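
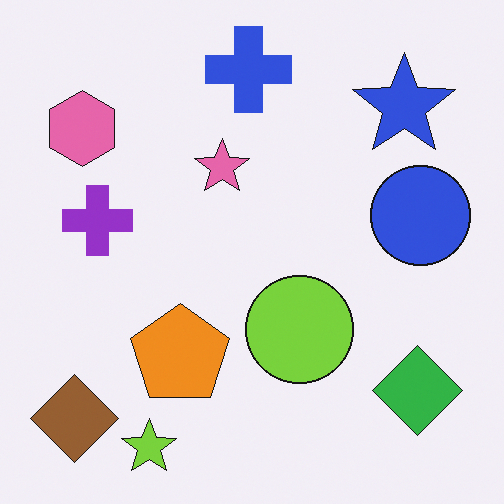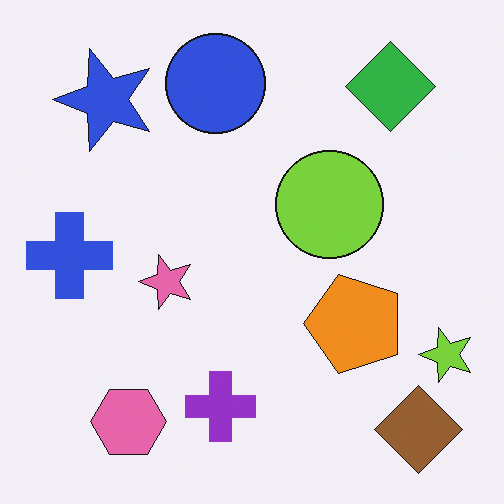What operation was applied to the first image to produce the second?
The second image is the first rotated 90° counter-clockwise.

The brown diamond sits in the bottom-left of the first image and the bottom-right of the second — consistent with a whole-image 90° counter-clockwise rotation.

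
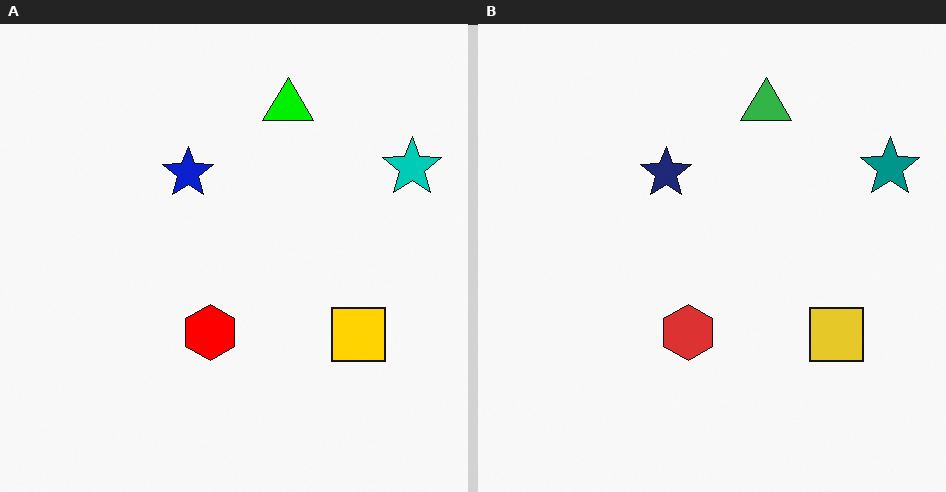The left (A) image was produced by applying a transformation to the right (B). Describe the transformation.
It was heavily oversaturated.

All colors are more vivid — a global saturation change.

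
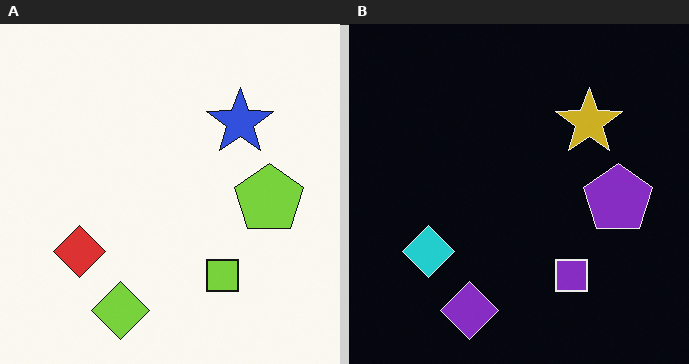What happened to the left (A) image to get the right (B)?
This is the original image color-inverted (negative).

The light background has become dark and every shape's color is its complement — a photographic negative.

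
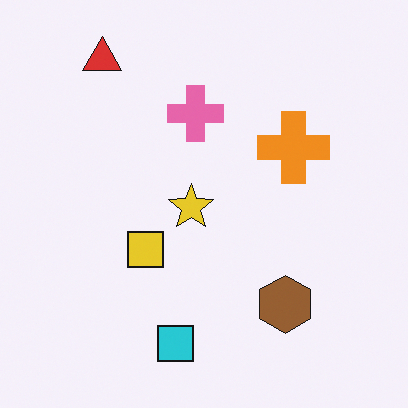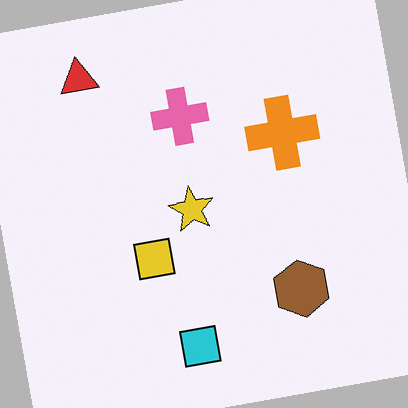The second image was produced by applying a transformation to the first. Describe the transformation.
Rotated counter-clockwise by a slight angle.

Every shape is tilted by the same angle and the image corners show triangular fill wedges — a whole-image rotation by a non-right angle.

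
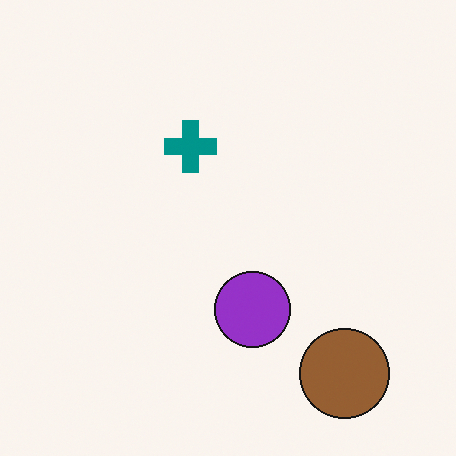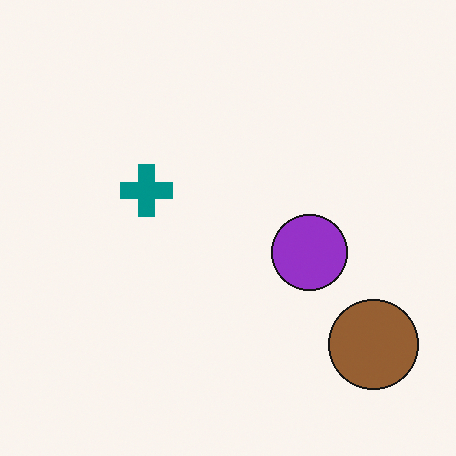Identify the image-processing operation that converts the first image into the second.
The second image is the first transposed (reflected across the top-left ↔ bottom-right diagonal).

Shapes have swapped their row and column positions — what was in the top-right is now in the bottom-left — a diagonal reflection.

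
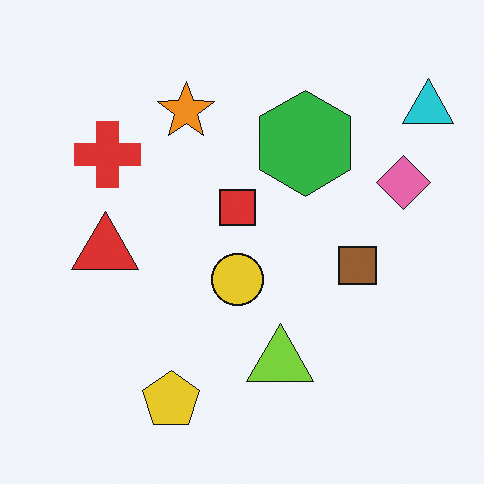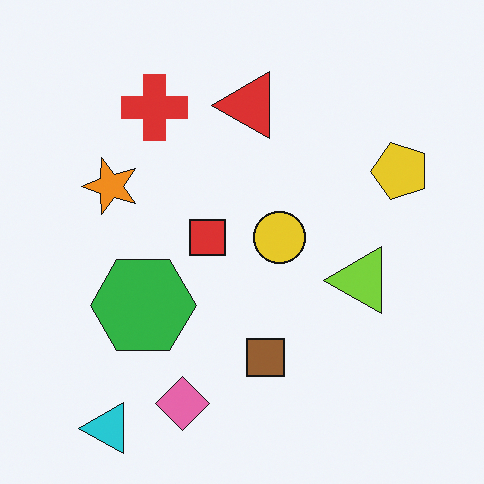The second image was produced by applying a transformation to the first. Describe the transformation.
The transformation is: transposed (reflected across the top-left ↔ bottom-right diagonal).

Shapes have swapped their row and column positions — what was in the top-right is now in the bottom-left — a diagonal reflection.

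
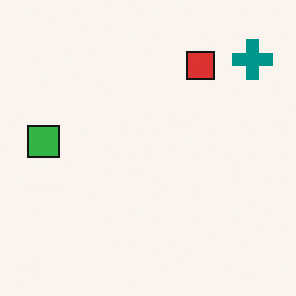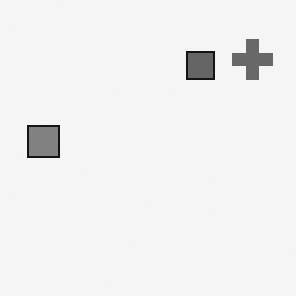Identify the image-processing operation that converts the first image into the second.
This is the original image converted to grayscale.

All color is removed — every shape is now a shade of grey.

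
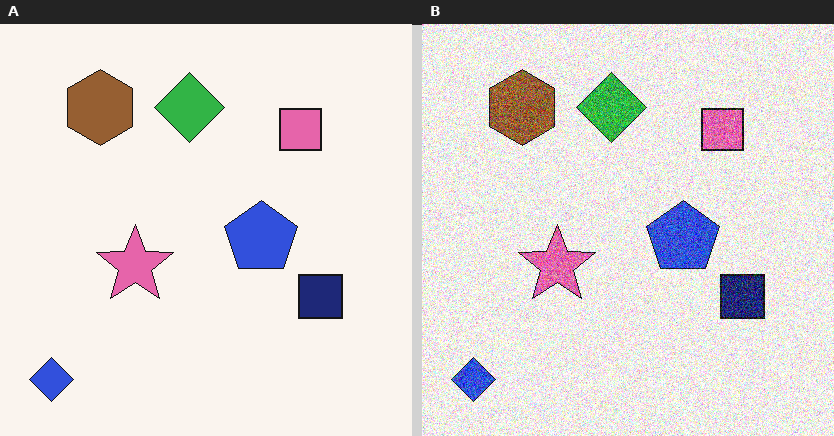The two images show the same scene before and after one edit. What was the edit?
The transformation is: degraded with strong gaussian noise.

Random speckle covers the whole image, including the flat background.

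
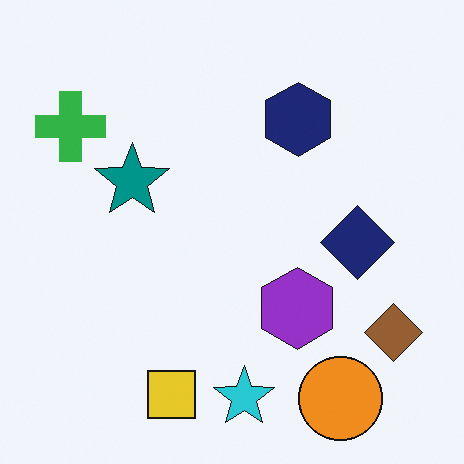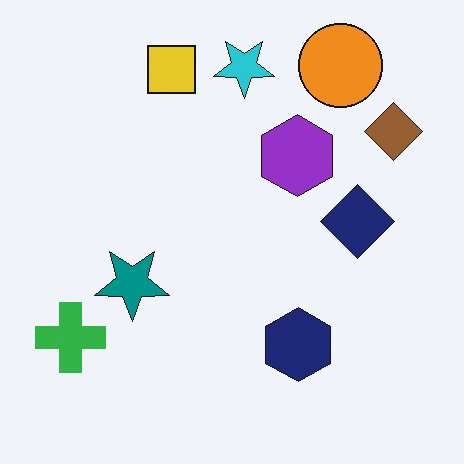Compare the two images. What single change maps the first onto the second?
Flipped vertically (top ↔ bottom).

The orange circle is in the bottom-right of the first image and the top-right of the second — shapes on opposite sides of the horizontal midline have swapped in a mirror flip.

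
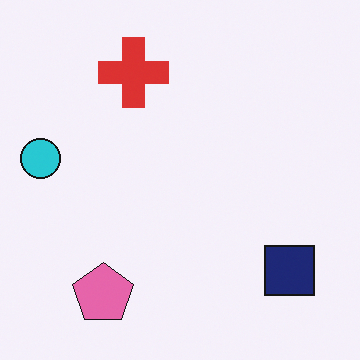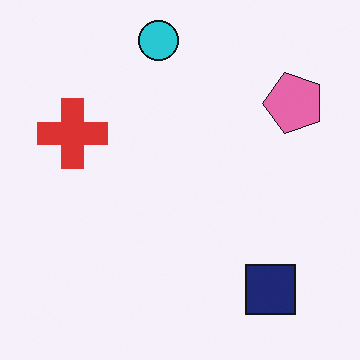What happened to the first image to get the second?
This is the original image transposed (reflected across the top-left ↔ bottom-right diagonal).

Shapes have swapped their row and column positions — what was in the top-right is now in the bottom-left — a diagonal reflection.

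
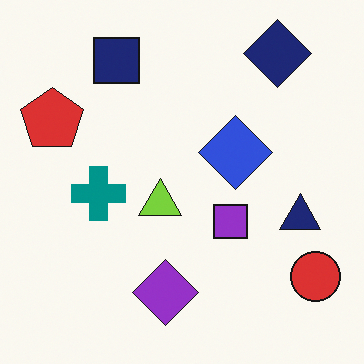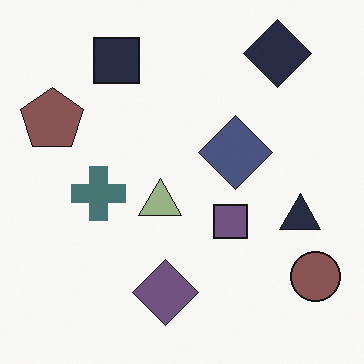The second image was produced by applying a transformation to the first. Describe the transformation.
It was made much more muted (saturation change).

All colors are more muted and greyish — a global saturation change.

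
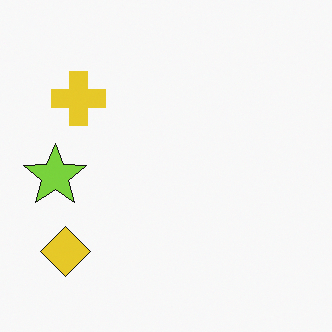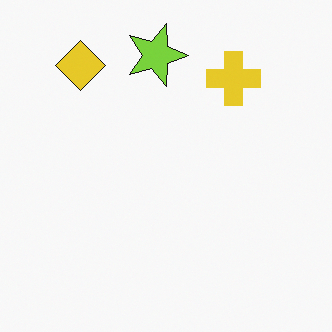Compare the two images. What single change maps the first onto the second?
Rotated 90° clockwise.

The yellow diamond sits in the bottom-left of the first image and the top-left of the second — consistent with a whole-image 90° clockwise rotation.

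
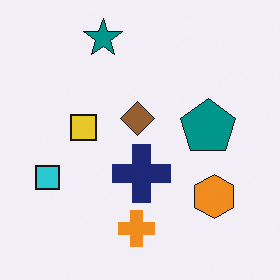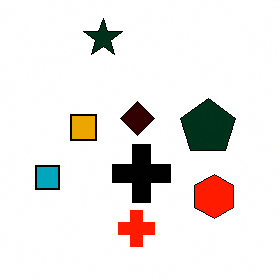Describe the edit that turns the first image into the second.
The second image is the first given much higher contrast.

Tones are pushed away from mid-grey across the whole image — a global contrast change.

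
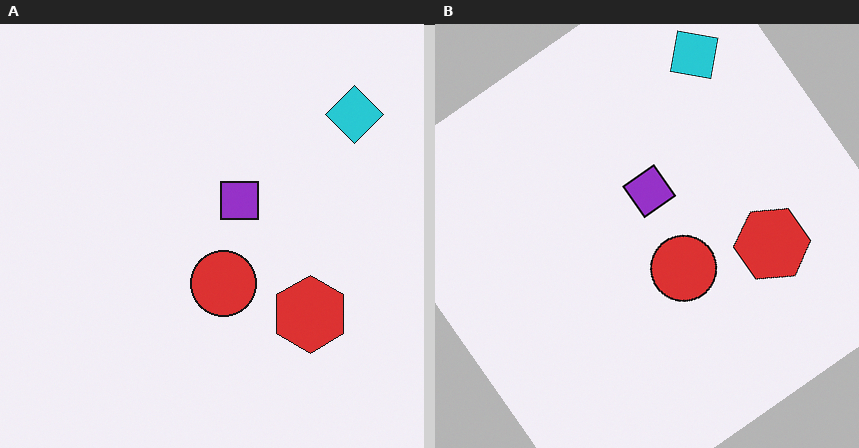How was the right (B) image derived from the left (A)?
Rotated counter-clockwise by a large amount — several tens of degrees.

Every shape is tilted by the same angle and the image corners show triangular fill wedges — a whole-image rotation by a non-right angle.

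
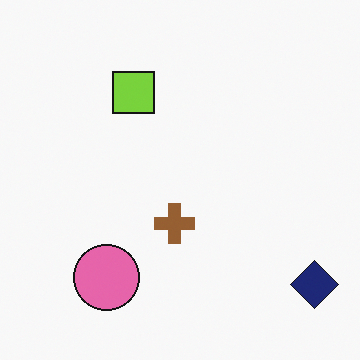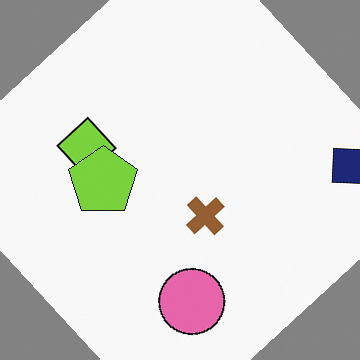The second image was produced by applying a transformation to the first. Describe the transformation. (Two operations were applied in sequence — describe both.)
It was rotated counter-clockwise by a large amount — several tens of degrees, then overlaid with an additional lime pentagon.

Every shape is tilted by the same angle and the image corners show triangular fill wedges — a whole-image rotation by a non-right angle. A lime pentagon appears in the second image that is absent from the first.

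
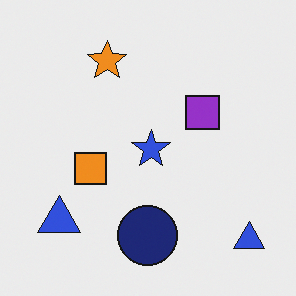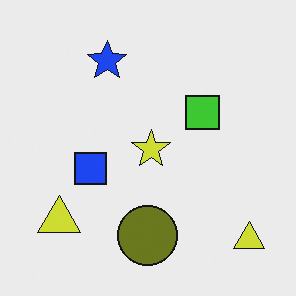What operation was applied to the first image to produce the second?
This is the original image hue-shifted by a large amount.

Every shape's color has rotated by the same amount around the hue wheel — a uniform hue shift.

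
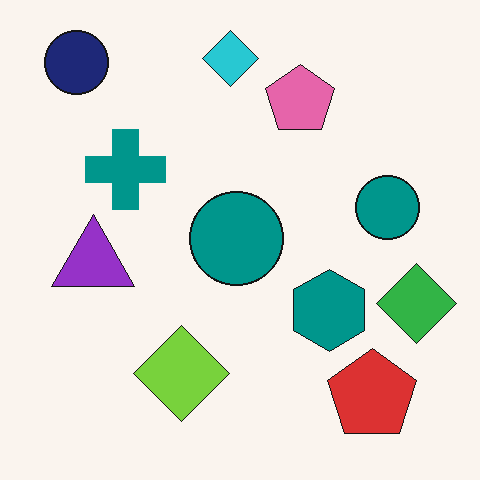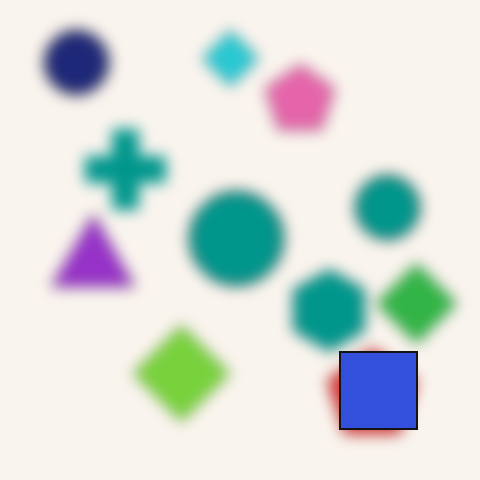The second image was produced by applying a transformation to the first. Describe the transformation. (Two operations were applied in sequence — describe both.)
The transformation is: heavily blurred, then overlaid with an additional blue square.

Shape edges and outlines are uniformly softened across the whole image. A blue square appears in the second image that is absent from the first.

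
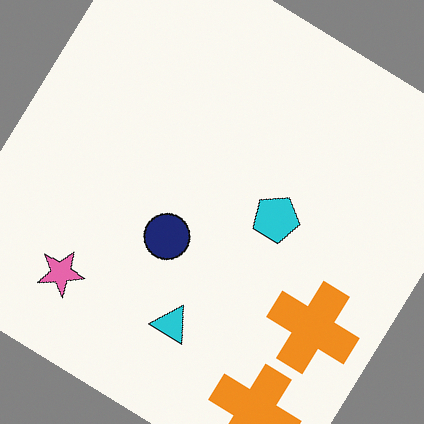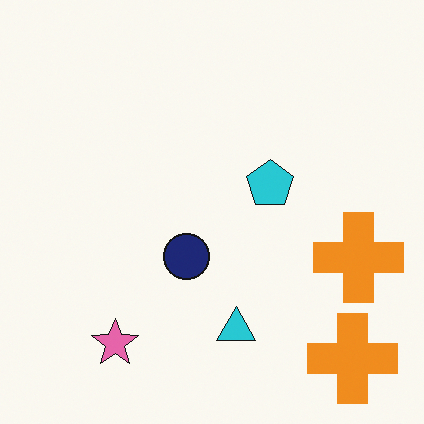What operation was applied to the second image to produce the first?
Rotated clockwise by a large amount — several tens of degrees.

Every shape is tilted by the same angle and the image corners show triangular fill wedges — a whole-image rotation by a non-right angle.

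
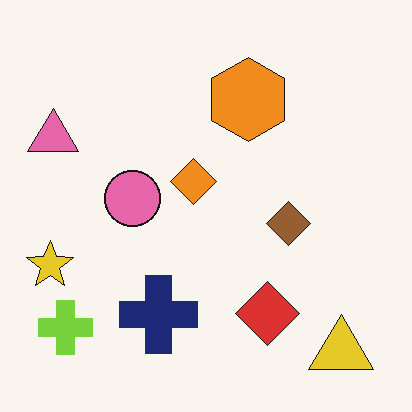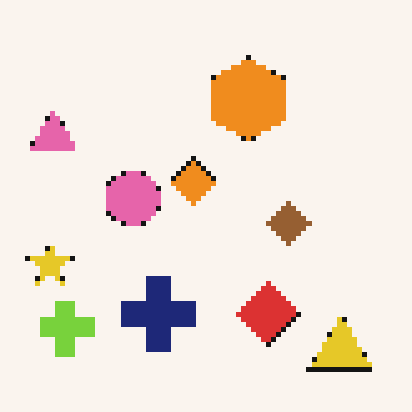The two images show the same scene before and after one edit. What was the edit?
It was mildly pixelated.

Shapes are reduced to large square blocks; fine edges and outlines are lost — a downscale-then-upscale (mosaic) effect.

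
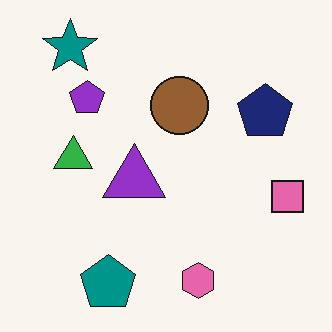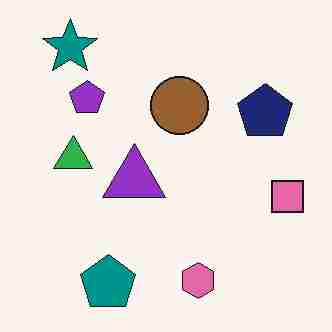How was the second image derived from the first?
The transformation is: heavily JPEG-compressed with obvious blocking artifacts.

Blocky 8×8 compression artifacts appear around shape edges and the flat background shows ringing — characteristic JPEG degradation.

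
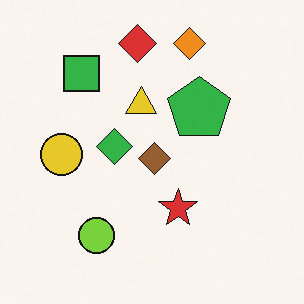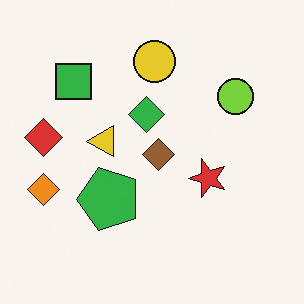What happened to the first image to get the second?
This is the original image transposed (reflected across the top-left ↔ bottom-right diagonal).

Shapes have swapped their row and column positions — what was in the top-right is now in the bottom-left — a diagonal reflection.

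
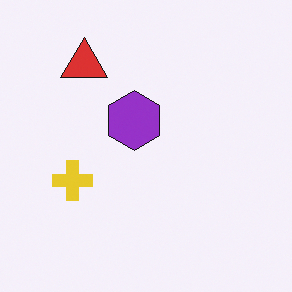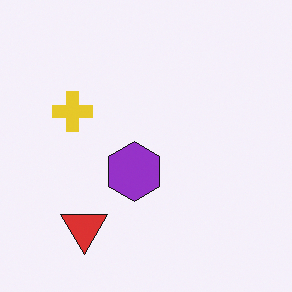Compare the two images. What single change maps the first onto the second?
The transformation is: flipped vertically (top ↔ bottom).

The red triangle is in the top-left of the first image and the bottom-left of the second — shapes on opposite sides of the horizontal midline have swapped in a mirror flip.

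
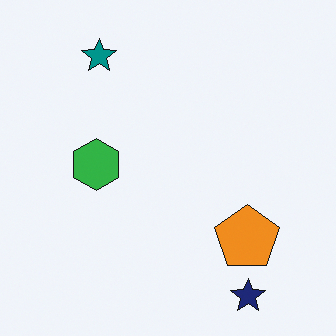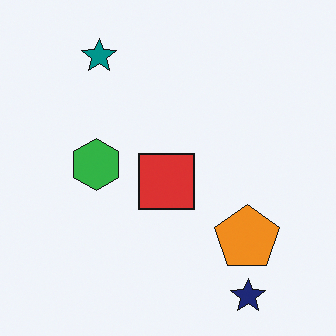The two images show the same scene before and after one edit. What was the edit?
The transformation is: overlaid with an additional red square.

A red square appears in the second image that is absent from the first.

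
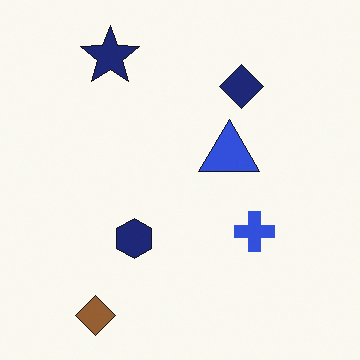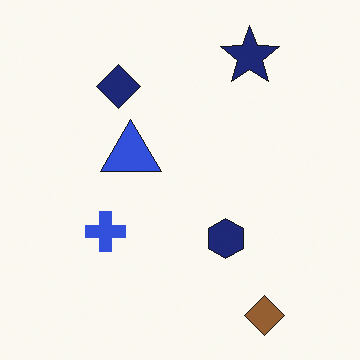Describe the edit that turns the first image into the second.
It was flipped horizontally (left ↔ right).

The brown diamond is in the bottom-left of the first image and the bottom-right of the second — shapes on opposite sides of the vertical midline have swapped in a mirror flip.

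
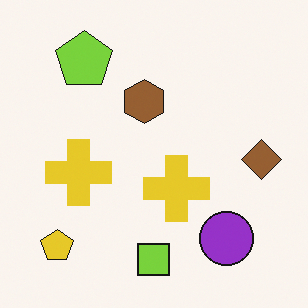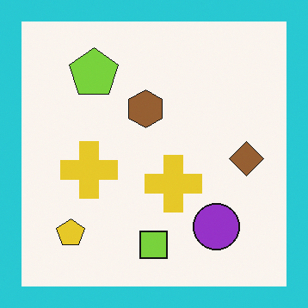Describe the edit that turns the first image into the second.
The transformation is: framed with a cyan border.

A solid cyan frame runs around the edge of the second image, with the content slightly shrunk inside it.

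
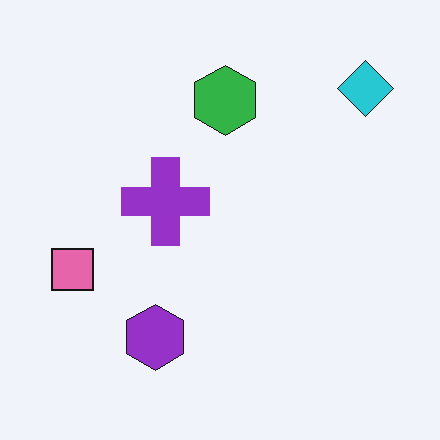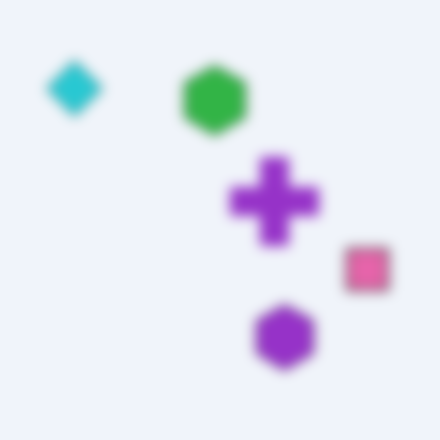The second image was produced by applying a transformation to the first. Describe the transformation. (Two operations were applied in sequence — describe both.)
It was flipped horizontally (left ↔ right), then heavily blurred.

The pink square is in the left of the first image and the right of the second — shapes on opposite sides of the vertical midline have swapped in a mirror flip. Shape edges and outlines are uniformly softened across the whole image.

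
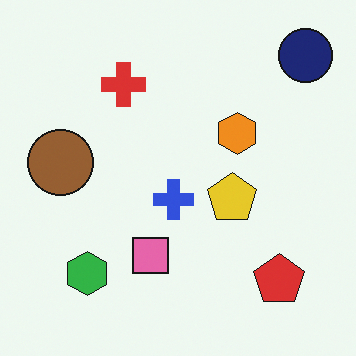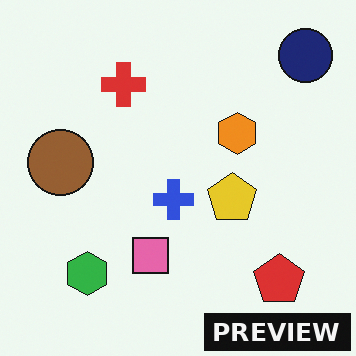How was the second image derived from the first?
The second image is the first watermarked with the text "PREVIEW" in the lower-right corner.

A dark label reading "PREVIEW" appears in the lower-right corner.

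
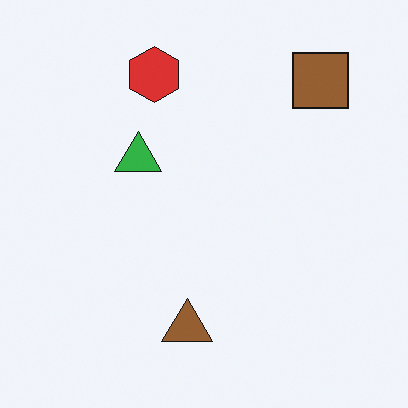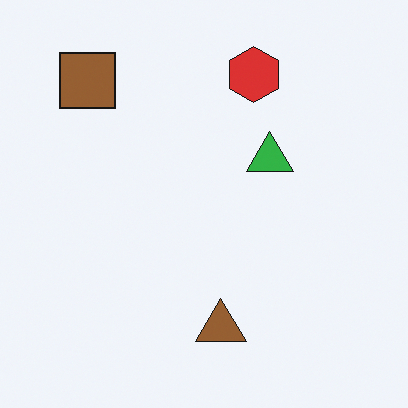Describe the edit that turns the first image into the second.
It was flipped horizontally (left ↔ right).

The brown square is in the top-right of the first image and the top-left of the second — shapes on opposite sides of the vertical midline have swapped in a mirror flip.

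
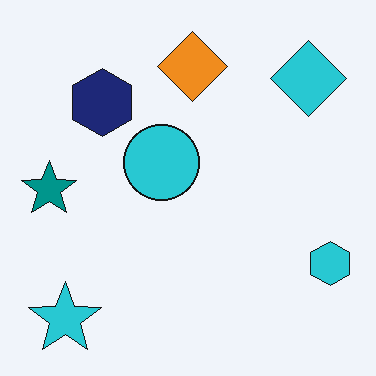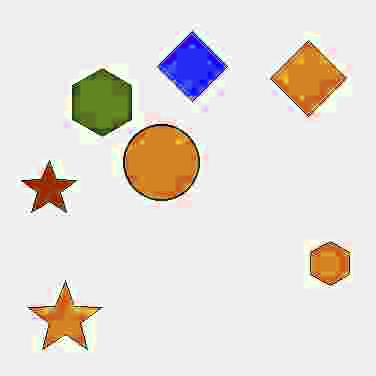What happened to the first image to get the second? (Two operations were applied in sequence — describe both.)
Degraded with heavy JPEG compression, then hue-shifted by a large amount.

Blocky 8×8 compression artifacts appear around shape edges and the flat background shows ringing — characteristic JPEG degradation. Every shape's color has rotated by the same amount around the hue wheel — a uniform hue shift.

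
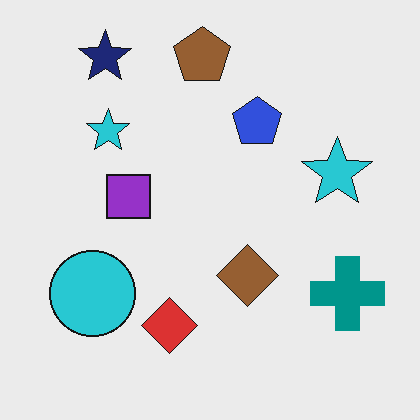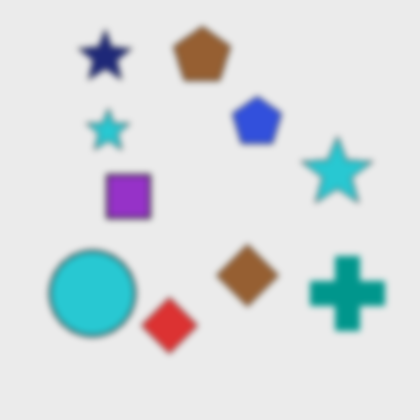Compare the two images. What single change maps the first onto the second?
The transformation is: moderately blurred.

Shape edges and outlines are uniformly softened across the whole image.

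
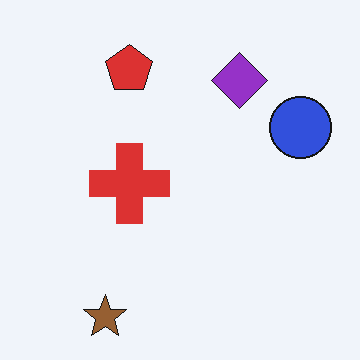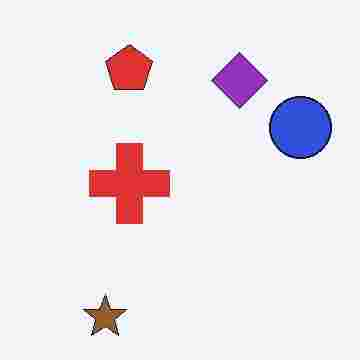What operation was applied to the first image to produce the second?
The transformation is: heavily JPEG-compressed with obvious blocking artifacts.

Blocky 8×8 compression artifacts appear around shape edges and the flat background shows ringing — characteristic JPEG degradation.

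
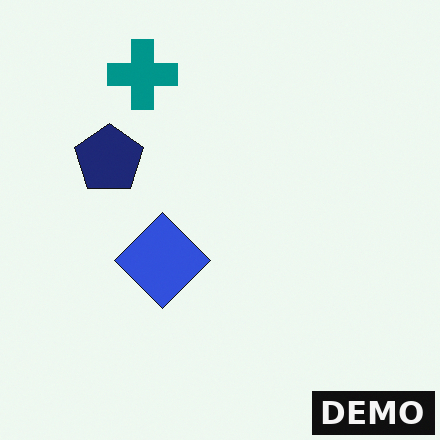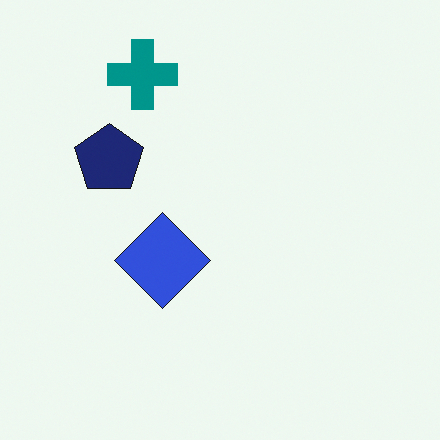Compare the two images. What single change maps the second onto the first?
It was watermarked with the text "DEMO" in the lower-right corner.

A dark label reading "DEMO" appears in the lower-right corner.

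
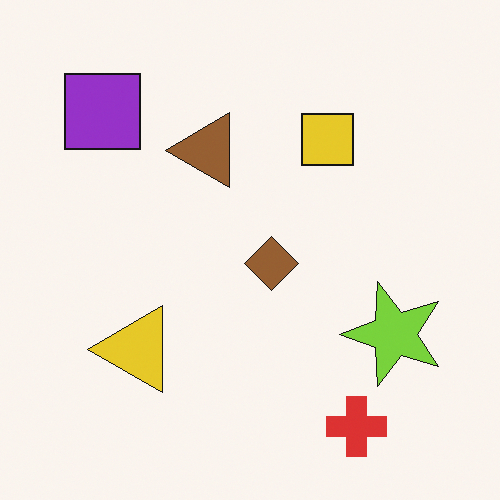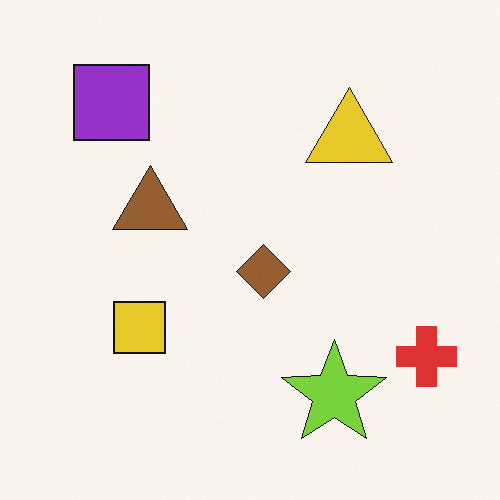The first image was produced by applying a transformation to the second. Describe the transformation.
The transformation is: transposed (reflected across the top-left ↔ bottom-right diagonal).

Shapes have swapped their row and column positions — what was in the top-right is now in the bottom-left — a diagonal reflection.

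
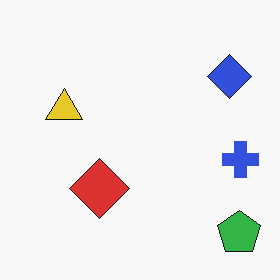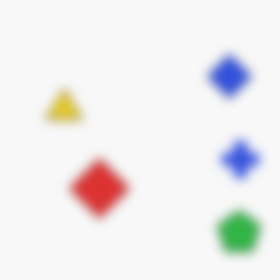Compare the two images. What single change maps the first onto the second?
This is the original image heavily blurred.

Shape edges and outlines are uniformly softened across the whole image.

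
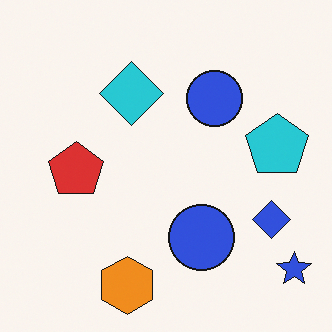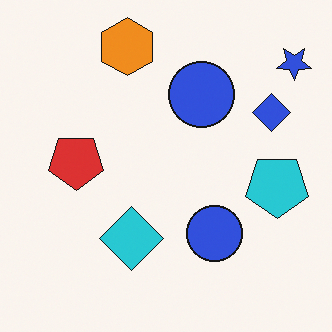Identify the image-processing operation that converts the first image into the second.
The image was flipped vertically (top ↔ bottom).

The orange hexagon is in the bottom of the first image and the top of the second — shapes on opposite sides of the horizontal midline have swapped in a mirror flip.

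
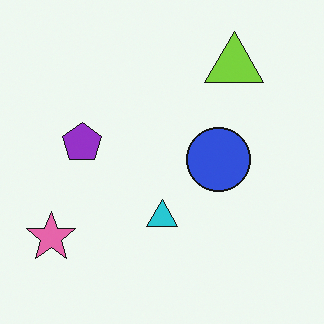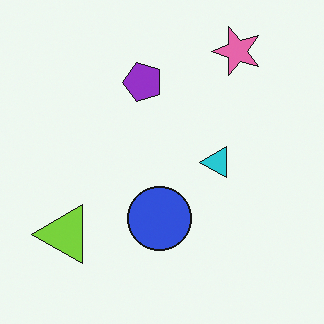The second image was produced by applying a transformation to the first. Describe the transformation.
The transformation is: transposed (reflected across the top-left ↔ bottom-right diagonal).

Shapes have swapped their row and column positions — what was in the top-right is now in the bottom-left — a diagonal reflection.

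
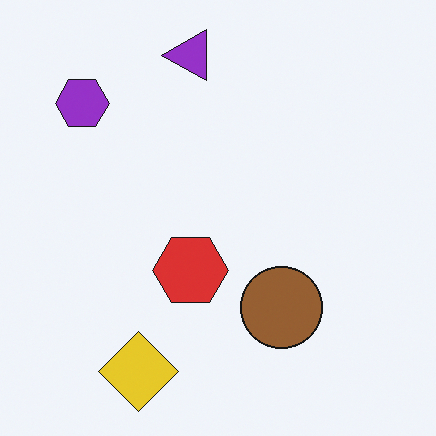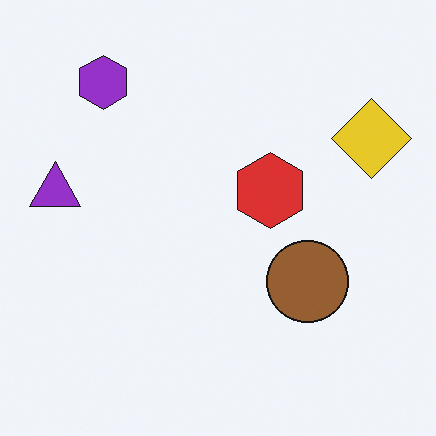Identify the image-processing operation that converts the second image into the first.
This is the original image transposed (reflected across the top-left ↔ bottom-right diagonal).

Shapes have swapped their row and column positions — what was in the top-right is now in the bottom-left — a diagonal reflection.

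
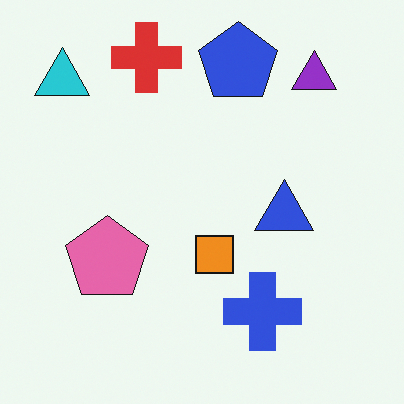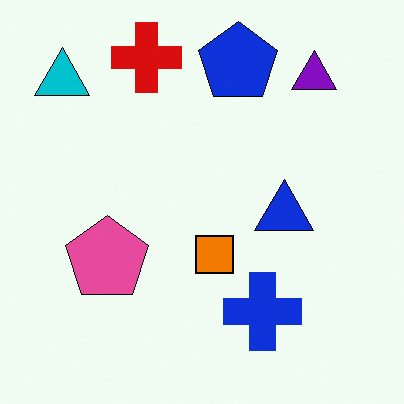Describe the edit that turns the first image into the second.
Given slightly increased contrast.

Tones are pushed away from mid-grey across the whole image — a global contrast change.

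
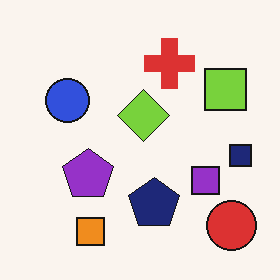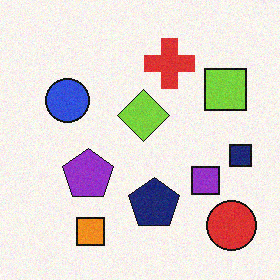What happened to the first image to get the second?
The image was degraded with light additive noise.

Random speckle covers the whole image, including the flat background.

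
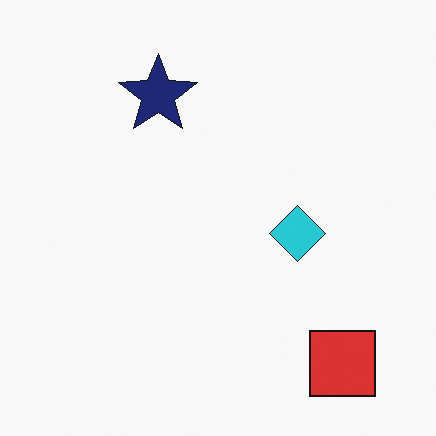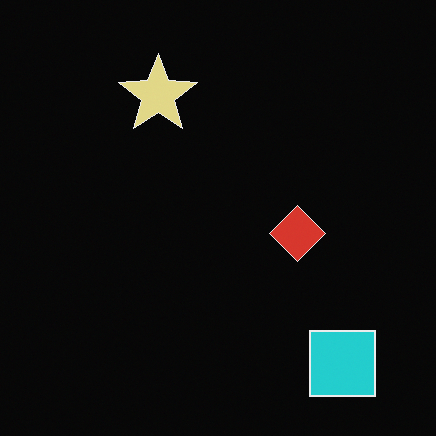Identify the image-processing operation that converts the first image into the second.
The transformation is: color-inverted (negative).

The light background has become dark and every shape's color is its complement — a photographic negative.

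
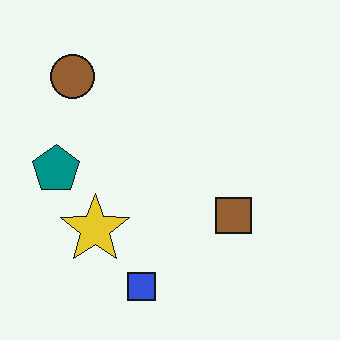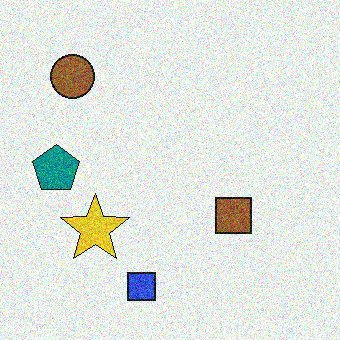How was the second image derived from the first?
The image was degraded with moderate additive noise.

Random speckle covers the whole image, including the flat background.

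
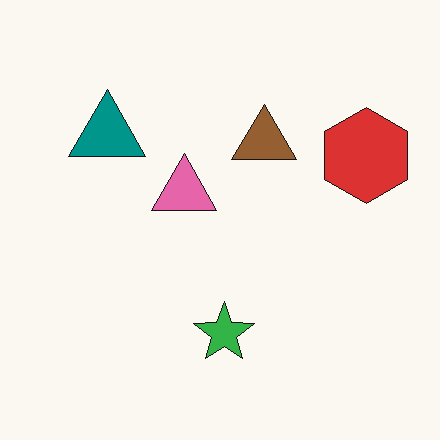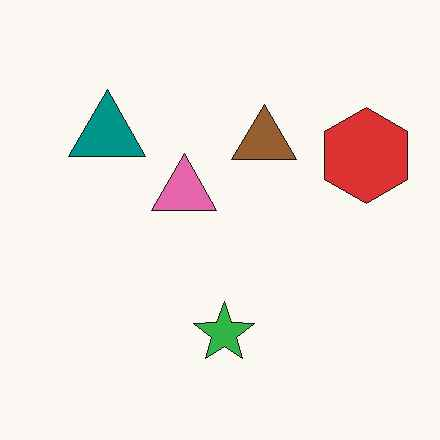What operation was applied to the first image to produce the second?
The image was given moderate JPEG compression.

Blocky 8×8 compression artifacts appear around shape edges and the flat background shows ringing — characteristic JPEG degradation.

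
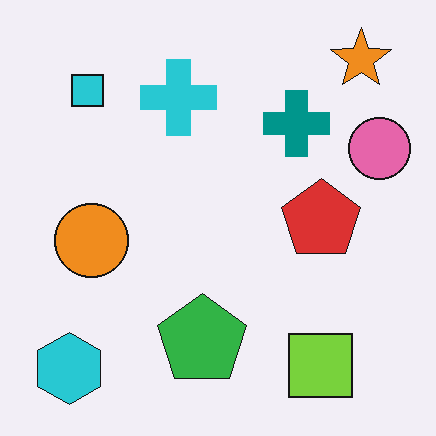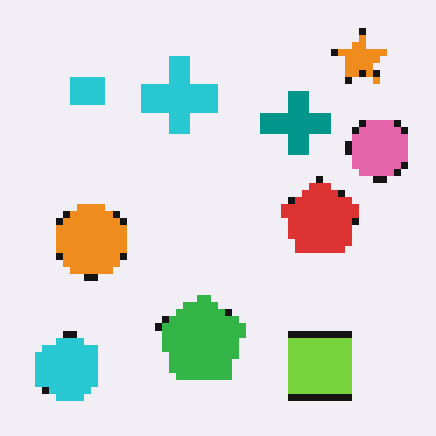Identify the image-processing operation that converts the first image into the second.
Moderately pixelated.

Shapes are reduced to large square blocks; fine edges and outlines are lost — a downscale-then-upscale (mosaic) effect.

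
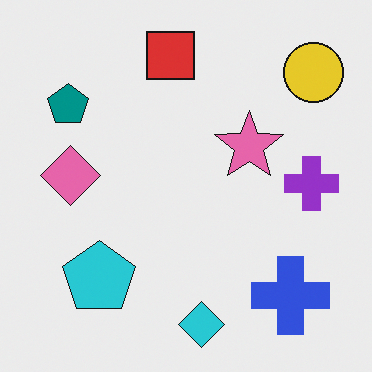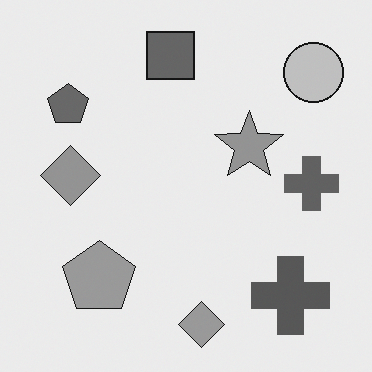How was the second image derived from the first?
The image was converted to grayscale.

All color is removed — every shape is now a shade of grey.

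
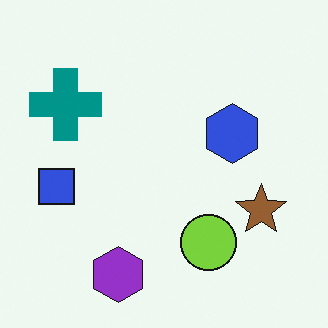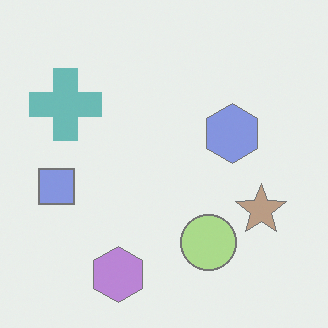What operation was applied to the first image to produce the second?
The transformation is: washed out (contrast reduced).

Tones are pushed toward mid-grey across the whole image — a global contrast change.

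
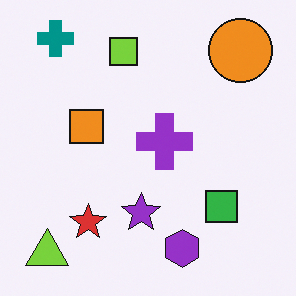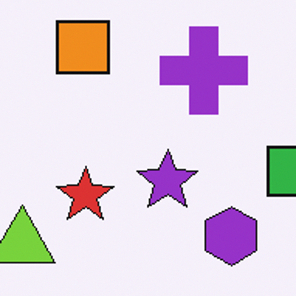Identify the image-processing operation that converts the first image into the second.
Cropped to a modestly smaller region and rescaled.

The visible shapes are larger and the field of view is narrower; shapes near the original edges may be partly or wholly outside the frame — a crop-and-rescale.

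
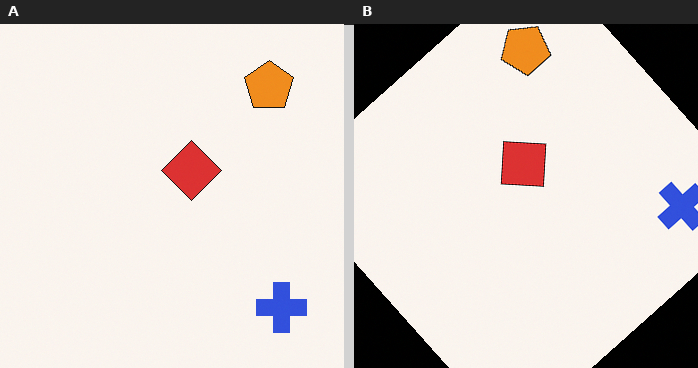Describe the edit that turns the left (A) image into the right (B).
The transformation is: rotated counter-clockwise by a large amount — several tens of degrees.

Every shape is tilted by the same angle and the image corners show triangular fill wedges — a whole-image rotation by a non-right angle.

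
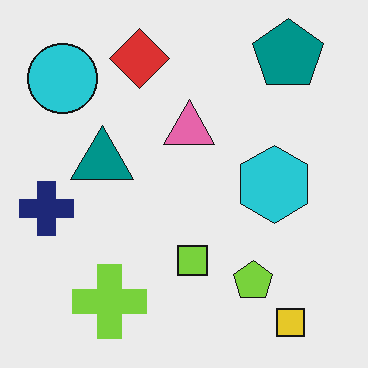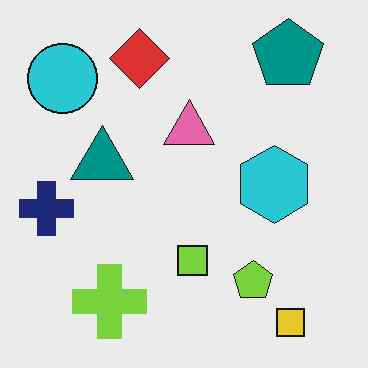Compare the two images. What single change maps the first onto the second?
JPEG-compressed with visible artifacts.

Blocky 8×8 compression artifacts appear around shape edges and the flat background shows ringing — characteristic JPEG degradation.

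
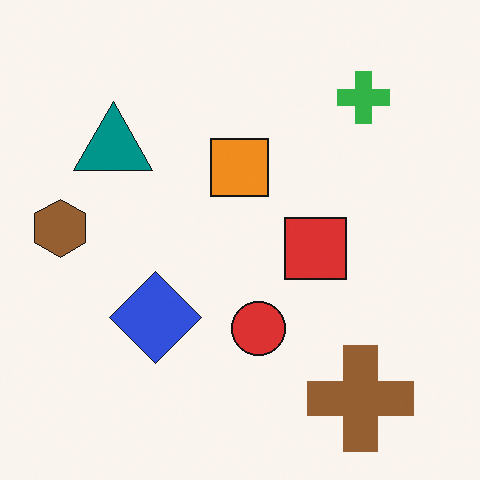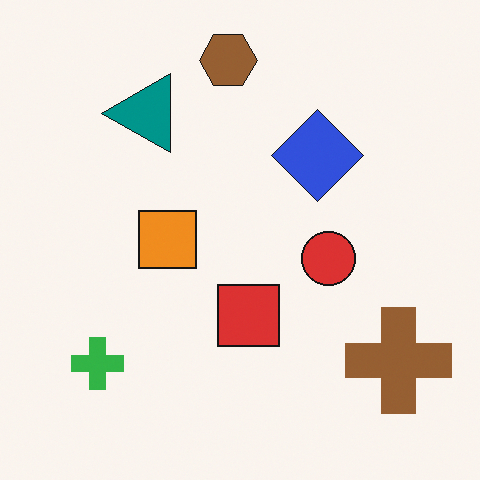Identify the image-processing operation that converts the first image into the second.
The transformation is: transposed (reflected across the top-left ↔ bottom-right diagonal).

Shapes have swapped their row and column positions — what was in the top-right is now in the bottom-left — a diagonal reflection.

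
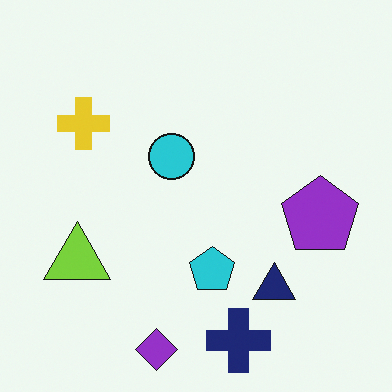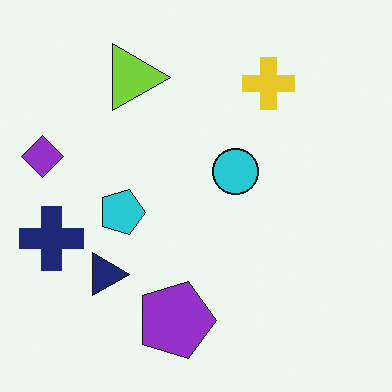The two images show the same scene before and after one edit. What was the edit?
Rotated 90° clockwise.

The purple diamond sits in the bottom of the first image and the left of the second — consistent with a whole-image 90° clockwise rotation.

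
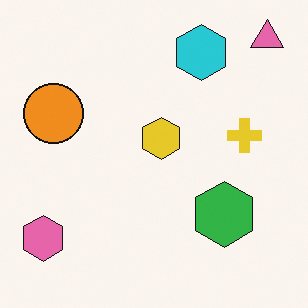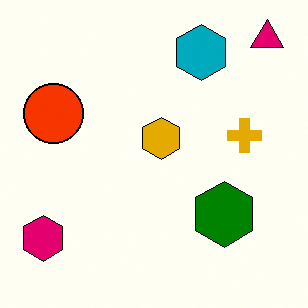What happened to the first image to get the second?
This is the original image given much higher contrast.

Tones are pushed away from mid-grey across the whole image — a global contrast change.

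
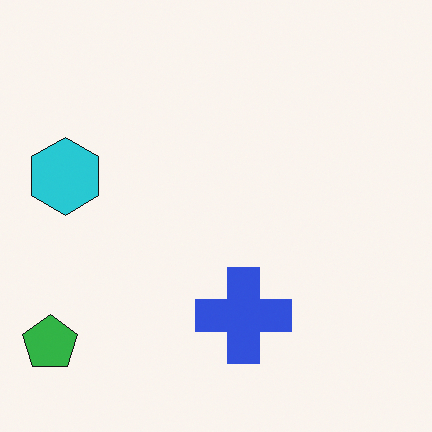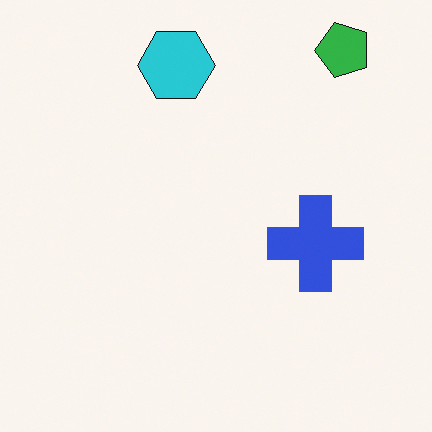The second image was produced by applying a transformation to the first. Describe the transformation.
The image was transposed (reflected across the top-left ↔ bottom-right diagonal).

Shapes have swapped their row and column positions — what was in the top-right is now in the bottom-left — a diagonal reflection.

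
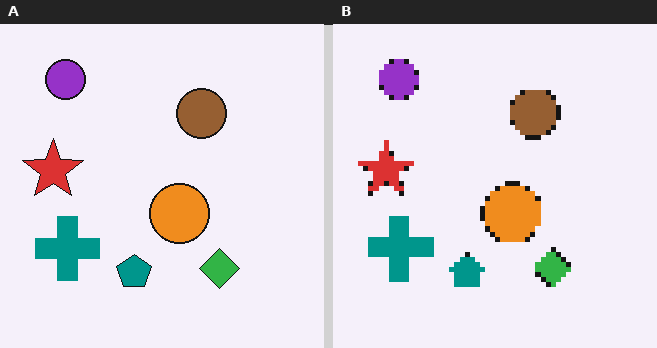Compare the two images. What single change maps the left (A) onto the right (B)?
The image was mildly pixelated.

Shapes are reduced to large square blocks; fine edges and outlines are lost — a downscale-then-upscale (mosaic) effect.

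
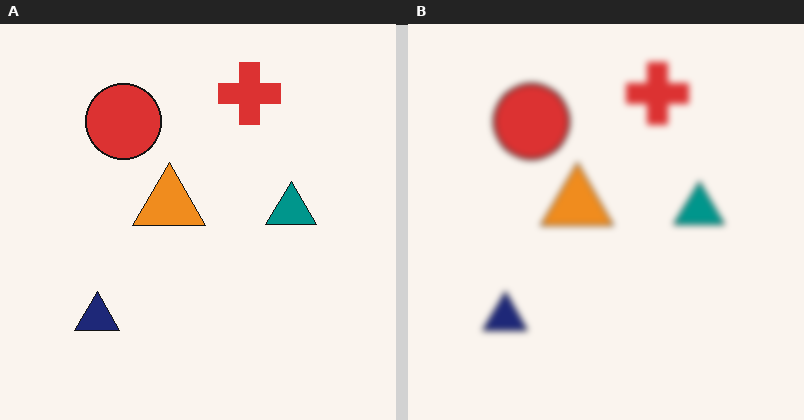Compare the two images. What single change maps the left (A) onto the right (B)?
Noticeably gaussian-blurred.

Shape edges and outlines are uniformly softened across the whole image.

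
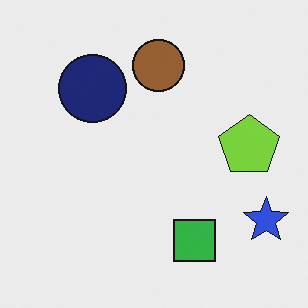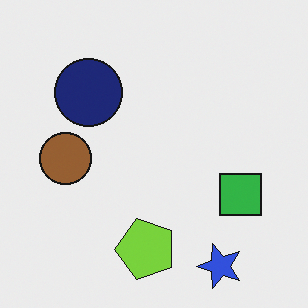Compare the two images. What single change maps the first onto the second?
The image was transposed (reflected across the top-left ↔ bottom-right diagonal).

Shapes have swapped their row and column positions — what was in the top-right is now in the bottom-left — a diagonal reflection.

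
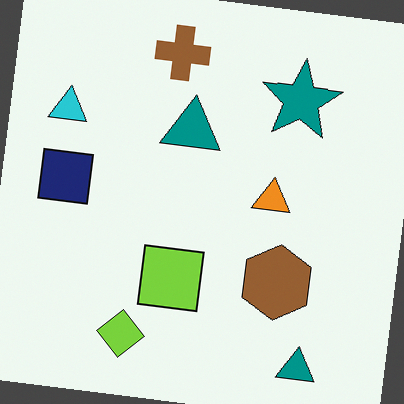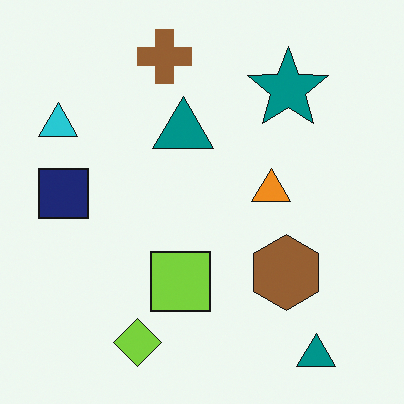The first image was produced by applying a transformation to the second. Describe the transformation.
The first image is the second rotated clockwise by a small amount.

Every shape is tilted by the same angle and the image corners show triangular fill wedges — a whole-image rotation by a non-right angle.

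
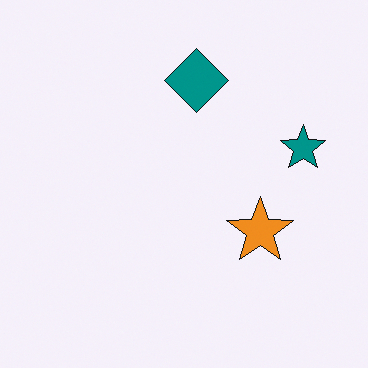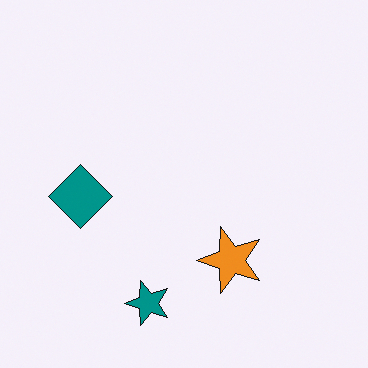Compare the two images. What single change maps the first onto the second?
It was transposed (reflected across the top-left ↔ bottom-right diagonal).

Shapes have swapped their row and column positions — what was in the top-right is now in the bottom-left — a diagonal reflection.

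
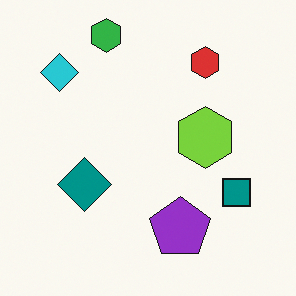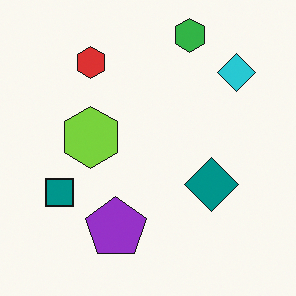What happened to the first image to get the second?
The image was flipped horizontally (left ↔ right).

The cyan diamond is in the top-left of the first image and the top-right of the second — shapes on opposite sides of the vertical midline have swapped in a mirror flip.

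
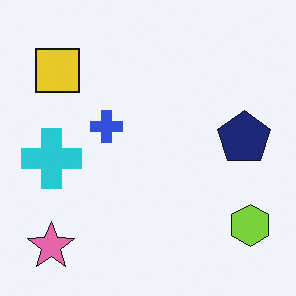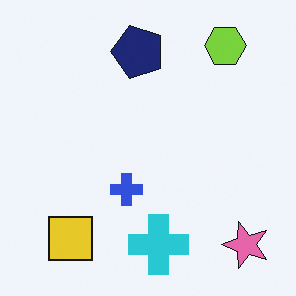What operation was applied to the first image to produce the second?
Rotated 90° counter-clockwise.

The pink star sits in the bottom-left of the first image and the bottom-right of the second — consistent with a whole-image 90° counter-clockwise rotation.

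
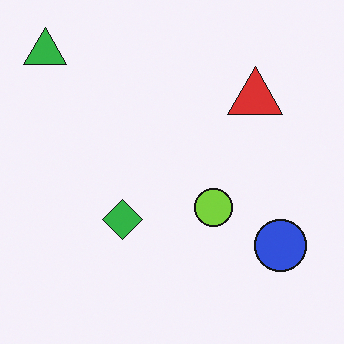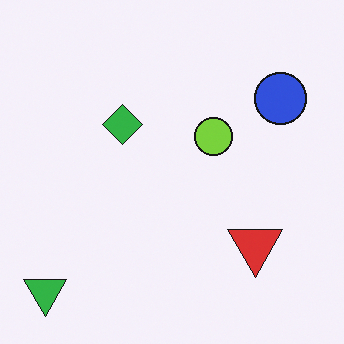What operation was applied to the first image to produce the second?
Flipped vertically (top ↔ bottom).

The green triangle is in the top-left of the first image and the bottom-left of the second — shapes on opposite sides of the horizontal midline have swapped in a mirror flip.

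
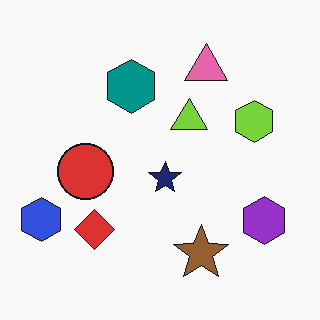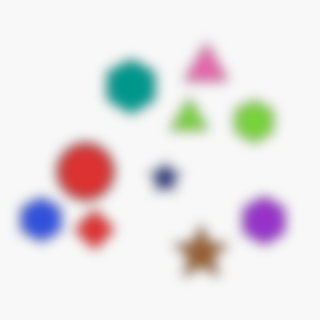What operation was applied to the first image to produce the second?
Heavily blurred.

Shape edges and outlines are uniformly softened across the whole image.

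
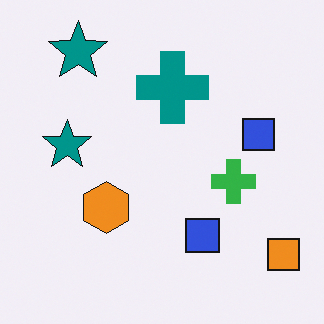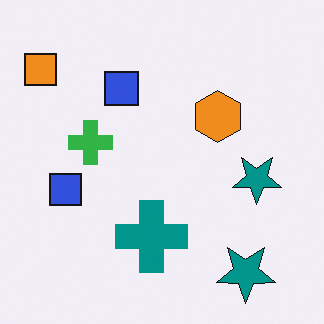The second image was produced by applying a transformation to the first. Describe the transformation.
Rotated 180°.

The orange square sits in the bottom-right of the first image and the top-left of the second — consistent with a whole-image 180° rotation.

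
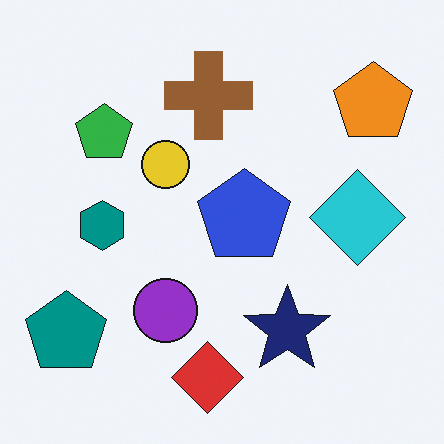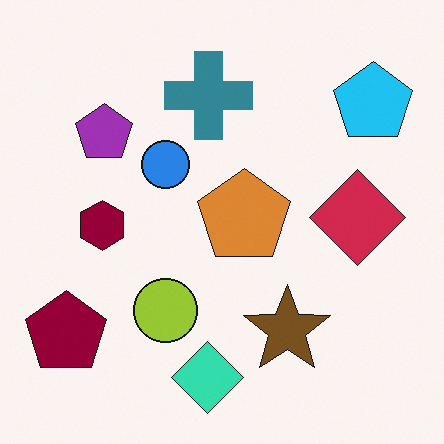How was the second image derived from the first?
The transformation is: hue-shifted by a large amount.

Every shape's color has rotated by the same amount around the hue wheel — a uniform hue shift.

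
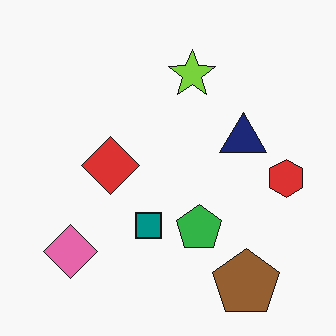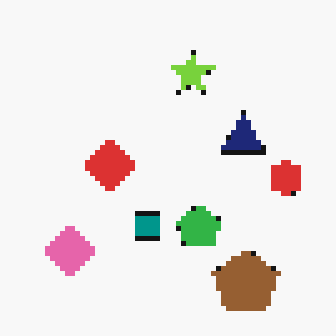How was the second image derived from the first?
The image was lightly pixelated (a mild mosaic effect).

Shapes are reduced to large square blocks; fine edges and outlines are lost — a downscale-then-upscale (mosaic) effect.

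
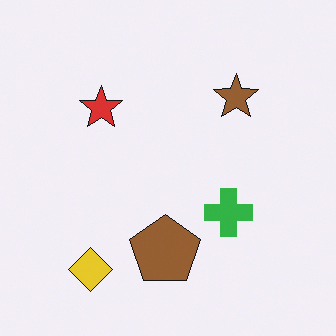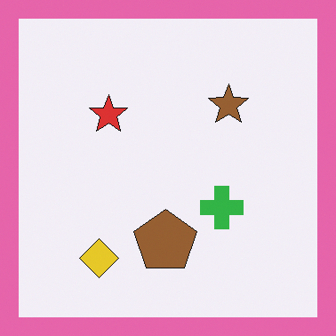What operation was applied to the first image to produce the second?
The transformation is: framed with a pink border.

A solid pink frame runs around the edge of the second image, with the content slightly shrunk inside it.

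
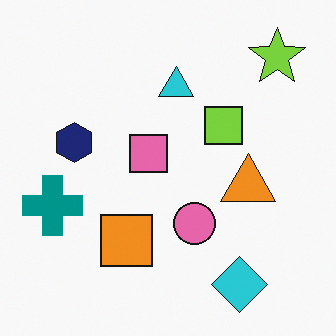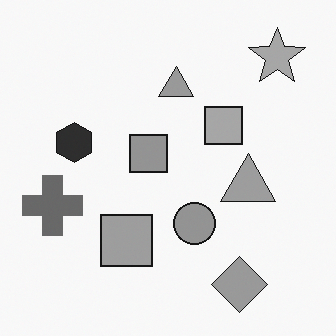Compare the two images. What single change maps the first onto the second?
The image was converted to grayscale.

All color is removed — every shape is now a shade of grey.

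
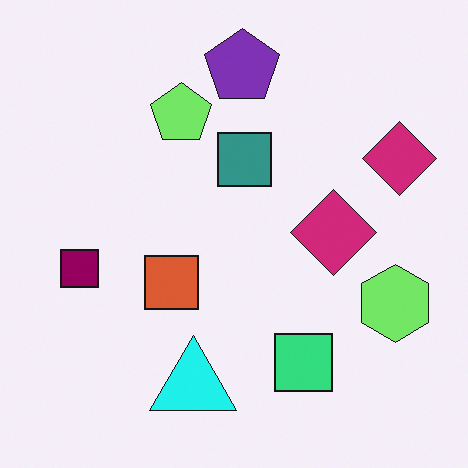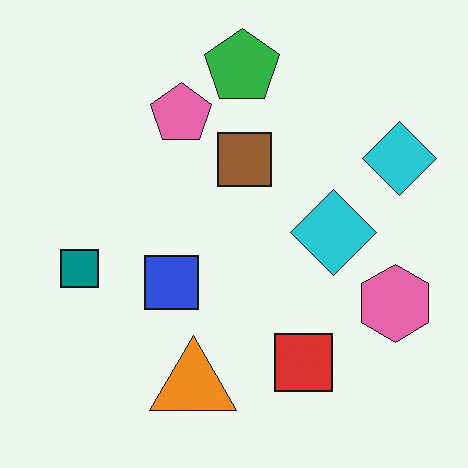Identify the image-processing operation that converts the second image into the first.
The transformation is: hue-shifted by a moderate amount.

Every shape's color has rotated by the same amount around the hue wheel — a uniform hue shift.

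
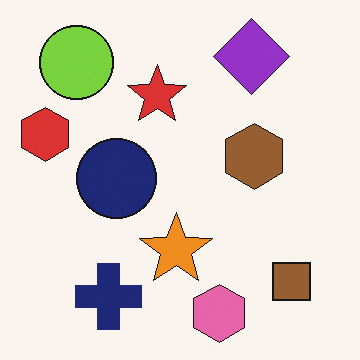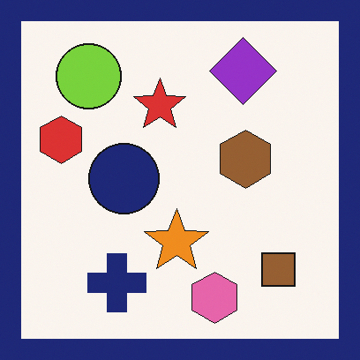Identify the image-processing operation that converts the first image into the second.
The second image is the first framed with a navy border.

A solid navy frame runs around the edge of the second image, with the content slightly shrunk inside it.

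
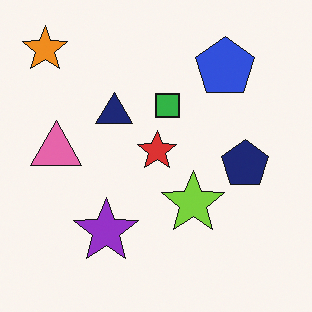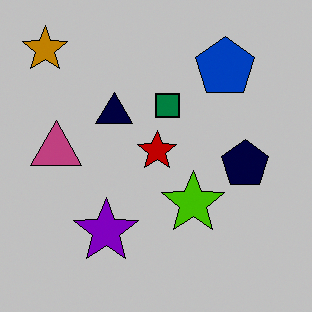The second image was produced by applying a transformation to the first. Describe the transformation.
It was aggressively posterized.

Each flat color has snapped to a coarser quantized level — most visibly, the near-white background has dropped to a flat grey.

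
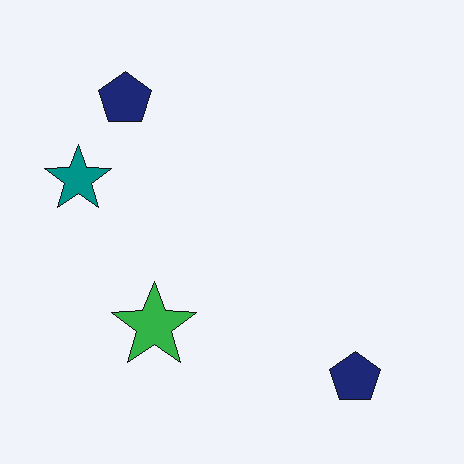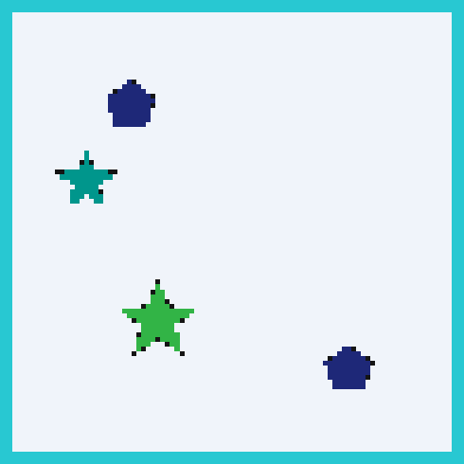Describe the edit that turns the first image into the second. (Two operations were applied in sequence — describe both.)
The second image is the first lightly pixelated (a mild mosaic effect), then framed with a cyan border.

Shapes are reduced to large square blocks; fine edges and outlines are lost — a downscale-then-upscale (mosaic) effect. A solid cyan frame runs around the edge of the second image, with the content slightly shrunk inside it.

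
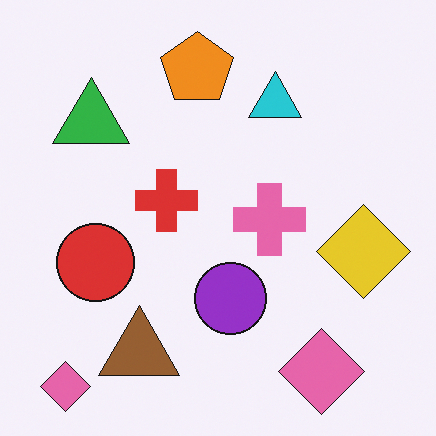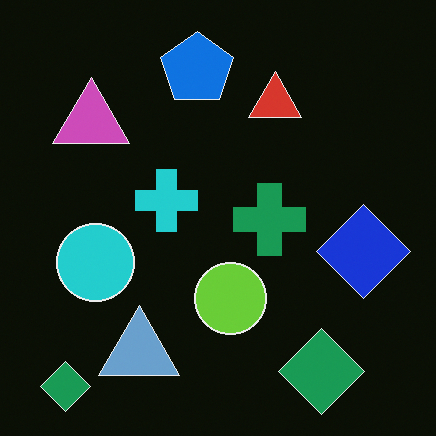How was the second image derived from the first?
This is the original image color-inverted (negative).

The light background has become dark and every shape's color is its complement — a photographic negative.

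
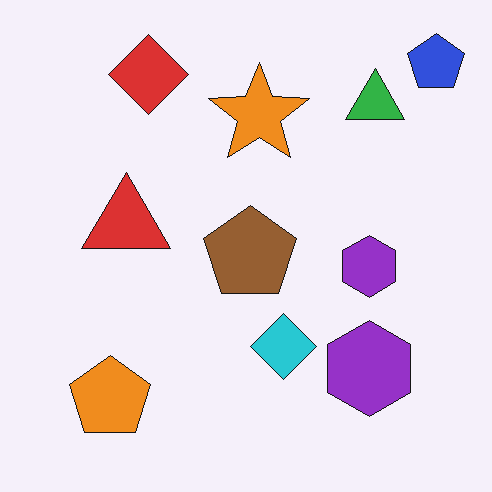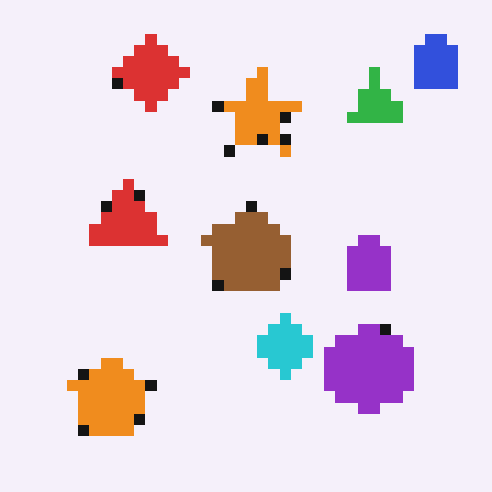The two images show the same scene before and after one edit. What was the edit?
It was coarsely pixelated.

Shapes are reduced to large square blocks; fine edges and outlines are lost — a downscale-then-upscale (mosaic) effect.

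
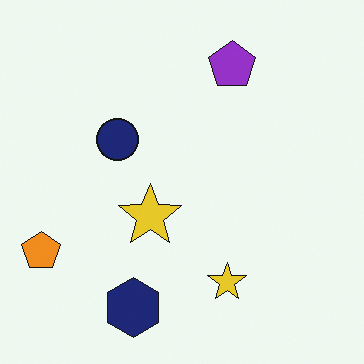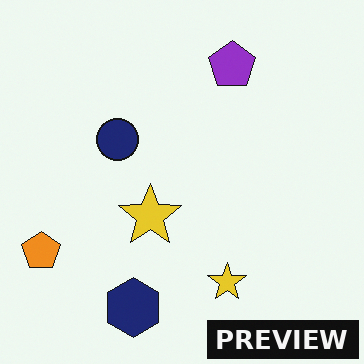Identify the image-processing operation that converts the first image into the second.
It was watermarked with the text "PREVIEW" in the lower-right corner.

A dark label reading "PREVIEW" appears in the lower-right corner.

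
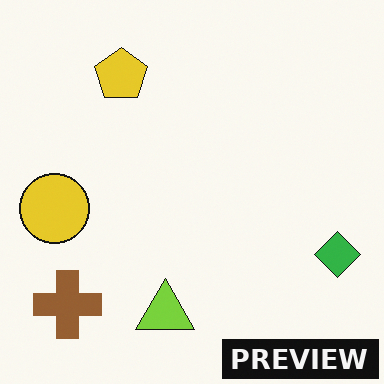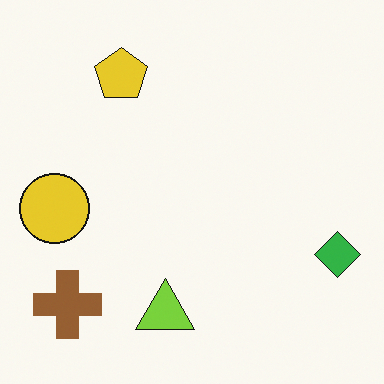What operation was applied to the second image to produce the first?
The first image is the second watermarked with the text "PREVIEW" in the lower-right corner.

A dark label reading "PREVIEW" appears in the lower-right corner.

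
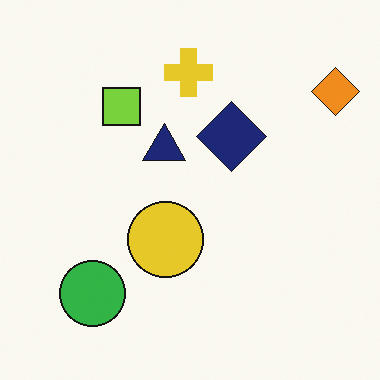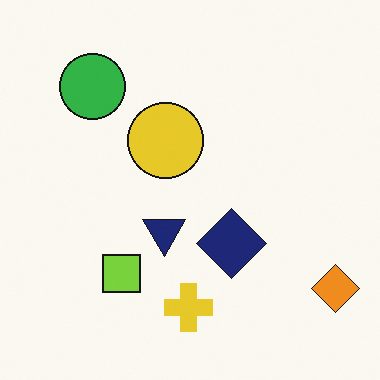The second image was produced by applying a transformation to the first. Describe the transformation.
The transformation is: flipped vertically (top ↔ bottom).

The yellow cross is in the top of the first image and the bottom of the second — shapes on opposite sides of the horizontal midline have swapped in a mirror flip.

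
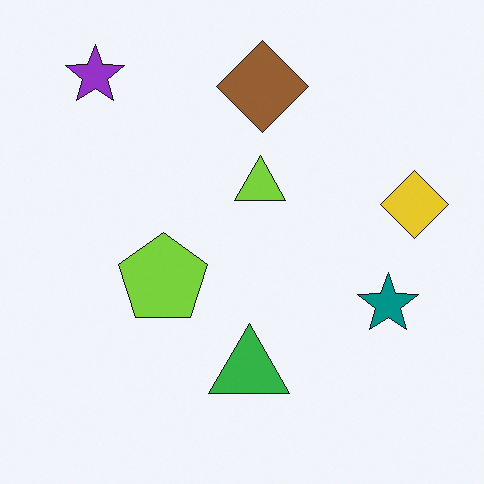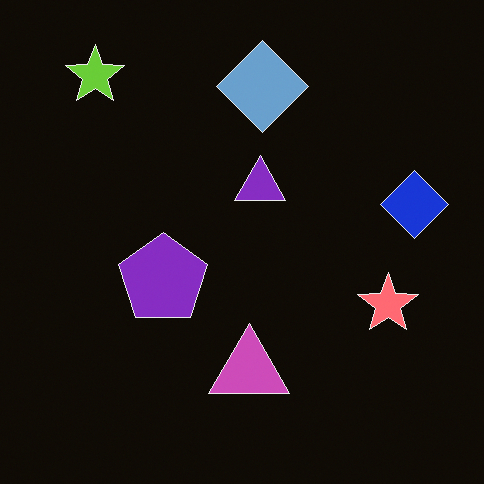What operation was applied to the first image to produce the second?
It was color-inverted (negative).

The light background has become dark and every shape's color is its complement — a photographic negative.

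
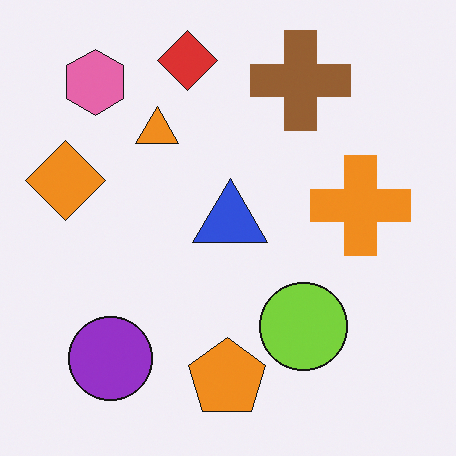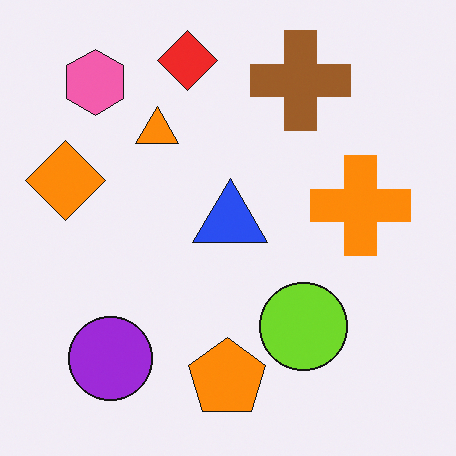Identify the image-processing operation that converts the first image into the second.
The image was slightly oversaturated.

All colors are more vivid — a global saturation change.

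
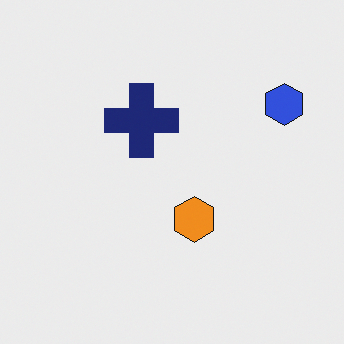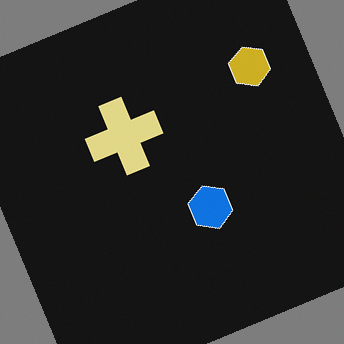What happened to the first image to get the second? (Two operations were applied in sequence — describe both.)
Rotated counter-clockwise by a clearly visible amount, then color-inverted (negative).

Every shape is tilted by the same angle and the image corners show triangular fill wedges — a whole-image rotation by a non-right angle. The light background has become dark and every shape's color is its complement — a photographic negative.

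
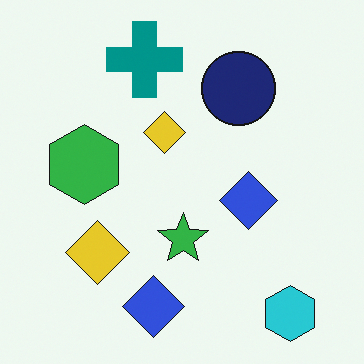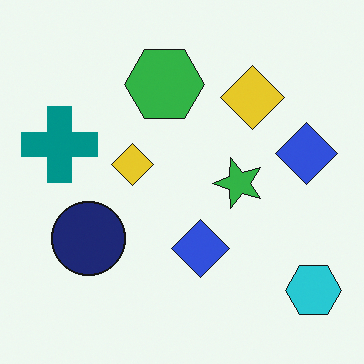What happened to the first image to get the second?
It was transposed (reflected across the top-left ↔ bottom-right diagonal).

Shapes have swapped their row and column positions — what was in the top-right is now in the bottom-left — a diagonal reflection.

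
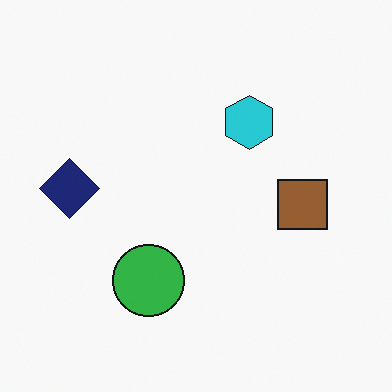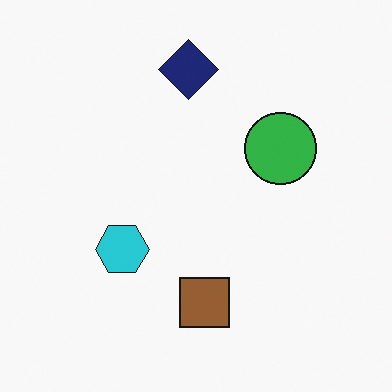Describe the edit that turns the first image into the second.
Transposed (reflected across the top-left ↔ bottom-right diagonal).

Shapes have swapped their row and column positions — what was in the top-right is now in the bottom-left — a diagonal reflection.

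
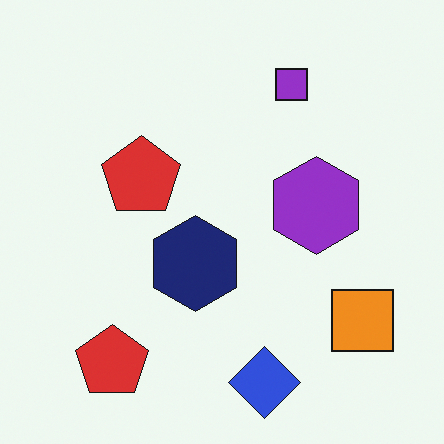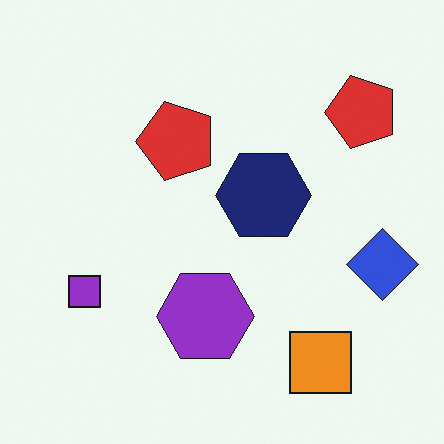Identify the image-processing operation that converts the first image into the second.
This is the original image transposed (reflected across the top-left ↔ bottom-right diagonal).

Shapes have swapped their row and column positions — what was in the top-right is now in the bottom-left — a diagonal reflection.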